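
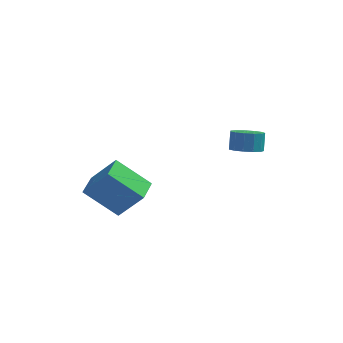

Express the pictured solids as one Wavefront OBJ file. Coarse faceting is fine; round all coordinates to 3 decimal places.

v 1.712 0.799 -1.53
v 2.104 0.171 -1.177
v 2.101 0.673 -0.278
v 1.708 1.301 -0.63
v 2.431 0.456 -1.336
v 2.428 0.959 -0.437
v 2.529 0.851 -1.556
v 2.526 1.353 -0.657
v 2.368 1.228 -1.767
v 2.365 1.731 -0.868
v 1.999 1.47 -1.904
v 1.995 1.972 -1.004
v 1.538 1.498 -1.921
v 1.535 2.001 -1.022
v 1.132 1.304 -1.814
v 1.129 1.807 -0.915
v 0.91 0.95 -1.617
v 0.907 1.453 -0.718
v 0.943 0.548 -1.392
v 0.94 1.05 -0.493
v 1.22 0.225 -1.211
v 1.217 0.728 -0.312
v 1.653 0.085 -1.131
v 1.65 0.587 -0.232
v -3.491 -3.96 -3.09
v -5.121 -3.797 -1.777
v -3.33 -2.701 -3.048
v -4.961 -2.538 -1.735
v -2.299 -4.162 -1.585
v -3.93 -3.999 -0.272
v -2.139 -2.903 -1.543
v -3.769 -2.74 -0.23
f 2 1 5
f 2 5 3
f 3 5 6
f 3 6 4
f 5 1 7
f 5 7 6
f 6 7 8
f 6 8 4
f 7 1 9
f 7 9 8
f 8 9 10
f 8 10 4
f 9 1 11
f 9 11 10
f 10 11 12
f 10 12 4
f 11 1 13
f 11 13 12
f 12 13 14
f 12 14 4
f 13 1 15
f 13 15 14
f 14 15 16
f 14 16 4
f 15 1 17
f 15 17 16
f 16 17 18
f 16 18 4
f 17 1 19
f 17 19 18
f 18 19 20
f 18 20 4
f 19 1 21
f 19 21 20
f 20 21 22
f 20 22 4
f 21 1 23
f 21 23 22
f 22 23 24
f 22 24 4
f 23 1 2
f 23 2 24
f 24 2 3
f 24 3 4
f 26 28 25
f 29 26 25
f 25 28 27
f 27 29 25
f 26 32 28
f 30 26 29
f 30 32 26
f 28 32 27
f 31 29 27
f 27 32 31
f 31 30 29
f 32 30 31



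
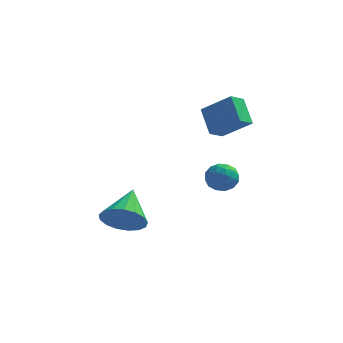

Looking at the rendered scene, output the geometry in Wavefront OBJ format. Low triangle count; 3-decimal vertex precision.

v 2.296 -2.655 2.389
v 2.965 -2.698 2.207
v 2.275 -3.762 2.573
v 2.944 -3.805 2.391
v 2.764 -3.487 2.981
v 2.777 -2.802 2.867
v 2.463 -3.658 1.913
v 2.476 -2.973 1.799
v 3.068 -3.318 1.913
v 3.254 -3.212 2.573
v 1.986 -3.248 2.207
v 2.172 -3.142 2.867
v 2.632 -2.579 2.282
v 2.608 -3.881 2.498
v 2.502 -3.694 2.844
v 2.895 -3.719 2.738
v 2.522 -2.64 2.67
v 2.915 -2.666 2.563
v 2.797 -3.129 3.018
v 2.325 -3.794 2.217
v 2.718 -3.82 2.11
v 2.345 -2.741 2.042
v 2.738 -2.766 1.936
v 2.443 -3.331 1.762
v 3.086 -2.969 2.002
v 3.073 -3.62 2.11
v 2.791 -3.533 1.829
v 2.798 -3.131 1.762
v 3.195 -2.906 2.39
v 3.183 -3.557 2.498
v 3.077 -3.37 2.845
v 3.085 -2.968 2.778
v 3.256 -3.271 2.217
v 2.057 -2.903 2.282
v 2.045 -3.554 2.39
v 2.155 -3.492 2.002
v 2.163 -3.09 1.935
v 2.167 -2.84 2.67
v 2.154 -3.491 2.778
v 2.442 -3.329 3.018
v 2.449 -2.927 2.951
v 1.984 -3.189 2.563
v 1.618 -0.212 3.238
v 2.845 -0.449 4.156
v 1.112 0.67 4.142
v 2.339 0.432 5.06
v 2.021 0.408 2.86
v 3.248 0.17 3.778
v 1.515 1.289 3.764
v 2.742 1.052 4.682
v -1.299 -2.664 -0.578
v -0.72 -3.07 0.086
v -1.241 -1.116 0.318
v -0.425 -2.899 -0.229
v -0.33 -2.674 -0.624
v -0.457 -2.446 -1.008
v -0.777 -2.269 -1.294
v -1.216 -2.182 -1.416
v -1.675 -2.205 -1.346
v -2.047 -2.334 -1.1
v -2.248 -2.538 -0.735
v -2.231 -2.771 -0.334
v -2.001 -2.98 0.011
v -1.61 -3.116 0.221
v -1.148 -3.149 0.248
f 1 38 17
f 38 12 41
f 17 41 6
f 38 41 17
f 1 17 13
f 17 6 18
f 13 18 2
f 17 18 13
f 1 13 22
f 13 2 23
f 22 23 8
f 13 23 22
f 1 22 34
f 22 8 37
f 34 37 11
f 22 37 34
f 1 34 38
f 34 11 42
f 38 42 12
f 34 42 38
f 2 18 29
f 18 6 32
f 29 32 10
f 18 32 29
f 6 41 19
f 41 12 40
f 19 40 5
f 41 40 19
f 12 42 39
f 42 11 35
f 39 35 3
f 42 35 39
f 11 37 36
f 37 8 24
f 36 24 7
f 37 24 36
f 8 23 28
f 23 2 25
f 28 25 9
f 23 25 28
f 4 30 16
f 30 10 31
f 16 31 5
f 30 31 16
f 4 16 14
f 16 5 15
f 14 15 3
f 16 15 14
f 4 14 21
f 14 3 20
f 21 20 7
f 14 20 21
f 4 21 26
f 21 7 27
f 26 27 9
f 21 27 26
f 4 26 30
f 26 9 33
f 30 33 10
f 26 33 30
f 5 31 19
f 31 10 32
f 19 32 6
f 31 32 19
f 3 15 39
f 15 5 40
f 39 40 12
f 15 40 39
f 7 20 36
f 20 3 35
f 36 35 11
f 20 35 36
f 9 27 28
f 27 7 24
f 28 24 8
f 27 24 28
f 10 33 29
f 33 9 25
f 29 25 2
f 33 25 29
f 44 46 43
f 47 44 43
f 43 46 45
f 45 47 43
f 44 50 46
f 48 44 47
f 48 50 44
f 46 50 45
f 49 47 45
f 45 50 49
f 49 48 47
f 50 48 49
f 52 51 54
f 52 54 53
f 54 51 55
f 54 55 53
f 55 51 56
f 55 56 53
f 56 51 57
f 56 57 53
f 57 51 58
f 57 58 53
f 58 51 59
f 58 59 53
f 59 51 60
f 59 60 53
f 60 51 61
f 60 61 53
f 61 51 62
f 61 62 53
f 62 51 63
f 62 63 53
f 63 51 64
f 63 64 53
f 64 51 65
f 64 65 53
f 65 51 52
f 65 52 53



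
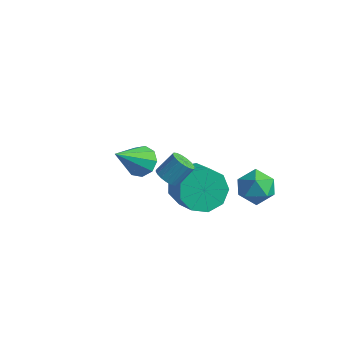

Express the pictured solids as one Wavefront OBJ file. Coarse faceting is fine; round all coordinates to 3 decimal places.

v -2.281 0.769 -0.519
v -1.547 0.589 -0.602
v -2.459 -0.649 0.979
v -1.598 0.968 -0.249
v -1.969 1.253 -0.023
v -2.485 1.313 -0.028
v -2.906 1.118 -0.263
v -3.034 0.76 -0.617
v -2.81 0.406 -0.926
v -2.338 0.223 -1.043
v -1.839 0.295 -0.916
v 1.622 -2.481 3.426
v 1.907 -2.87 3.646
v 2.222 -2.228 4.374
v 1.938 -1.839 4.154
v 2.068 -2.763 3.482
v 2.383 -2.121 4.209
v 2.126 -2.591 3.305
v 2.442 -1.949 4.032
v 2.07 -2.394 3.156
v 2.385 -1.752 3.883
v 1.91 -2.217 3.068
v 2.225 -1.575 3.796
v 1.685 -2.1 3.063
v 2 -1.458 3.79
v 1.445 -2.071 3.141
v 1.761 -1.429 3.868
v 1.246 -2.135 3.284
v 1.562 -1.494 4.012
v 1.133 -2.279 3.46
v 1.449 -1.637 4.188
v 1.133 -2.469 3.628
v 1.448 -1.827 4.356
v 1.244 -2.662 3.75
v 1.559 -2.02 4.477
v 1.442 -2.813 3.798
v 1.757 -2.171 4.525
v 1.681 -2.888 3.76
v 1.996 -2.246 4.488
v 2.428 2.173 0.77
v 2.721 2.584 0.046
v 2.819 0.916 0.214
v 3.112 1.327 -0.51
v 3.536 1.429 0.258
v 3.294 2.206 0.602
v 2.246 1.294 -0.342
v 2.004 2.071 0.002
v 2.609 2.041 -0.641
v 3.406 2.125 -0.27
v 2.134 1.375 0.53
v 2.931 1.459 0.901
v 0.107 1.061 -0.854
v 0.579 0.721 -1.728
v 1.664 0.099 -0.901
v 1.193 0.439 -0.026
v 0.822 1.374 -1.556
v 1.908 0.752 -0.729
v 0.731 1.881 -1.055
v 1.817 1.259 -0.228
v 0.348 2.004 -0.46
v 1.434 1.382 0.367
v -0.147 1.686 -0.049
v 0.938 1.064 0.778
v -0.524 1.075 -0.015
v 0.561 0.453 0.813
v -0.605 0.458 -0.373
v 0.48 -0.164 0.455
v -0.353 0.123 -0.956
v 0.733 -0.499 -0.128
v 0.115 0.227 -1.491
v 1.2 -0.396 -0.664
f 2 1 4
f 2 4 3
f 4 1 5
f 4 5 3
f 5 1 6
f 5 6 3
f 6 1 7
f 6 7 3
f 7 1 8
f 7 8 3
f 8 1 9
f 8 9 3
f 9 1 10
f 9 10 3
f 10 1 11
f 10 11 3
f 11 1 2
f 11 2 3
f 13 12 16
f 13 16 14
f 14 16 17
f 14 17 15
f 16 12 18
f 16 18 17
f 17 18 19
f 17 19 15
f 18 12 20
f 18 20 19
f 19 20 21
f 19 21 15
f 20 12 22
f 20 22 21
f 21 22 23
f 21 23 15
f 22 12 24
f 22 24 23
f 23 24 25
f 23 25 15
f 24 12 26
f 24 26 25
f 25 26 27
f 25 27 15
f 26 12 28
f 26 28 27
f 27 28 29
f 27 29 15
f 28 12 30
f 28 30 29
f 29 30 31
f 29 31 15
f 30 12 32
f 30 32 31
f 31 32 33
f 31 33 15
f 32 12 34
f 32 34 33
f 33 34 35
f 33 35 15
f 34 12 36
f 34 36 35
f 35 36 37
f 35 37 15
f 36 12 38
f 36 38 37
f 37 38 39
f 37 39 15
f 38 12 13
f 38 13 39
f 39 13 14
f 39 14 15
f 40 51 45
f 40 45 41
f 40 41 47
f 40 47 50
f 40 50 51
f 41 45 49
f 45 51 44
f 51 50 42
f 50 47 46
f 47 41 48
f 43 49 44
f 43 44 42
f 43 42 46
f 43 46 48
f 43 48 49
f 44 49 45
f 42 44 51
f 46 42 50
f 48 46 47
f 49 48 41
f 53 52 56
f 53 56 54
f 54 56 57
f 54 57 55
f 56 52 58
f 56 58 57
f 57 58 59
f 57 59 55
f 58 52 60
f 58 60 59
f 59 60 61
f 59 61 55
f 60 52 62
f 60 62 61
f 61 62 63
f 61 63 55
f 62 52 64
f 62 64 63
f 63 64 65
f 63 65 55
f 64 52 66
f 64 66 65
f 65 66 67
f 65 67 55
f 66 52 68
f 66 68 67
f 67 68 69
f 67 69 55
f 68 52 70
f 68 70 69
f 69 70 71
f 69 71 55
f 70 52 53
f 70 53 71
f 71 53 54
f 71 54 55



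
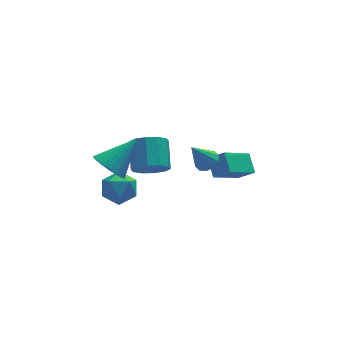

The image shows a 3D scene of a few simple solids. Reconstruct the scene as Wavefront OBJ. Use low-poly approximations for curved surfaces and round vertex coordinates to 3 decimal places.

v -2.751 2.11 -2.727
v -1.935 2.003 -2.18
v -2.285 0.897 -3.66
v -1.469 0.79 -3.113
v -2.353 0.561 -2.733
v -2.641 1.311 -2.157
v -1.579 1.589 -3.683
v -1.867 2.339 -3.107
v -1.211 1.681 -2.771
v -1.689 1.045 -2.183
v -2.531 1.855 -3.657
v -3.009 1.219 -3.069
v -3.055 -0.392 0.552
v -2.511 -1.038 0.164
v -1.525 0.132 1.828
v -2.433 -0.703 -0.066
v -2.479 -0.306 -0.173
v -2.639 0.074 -0.137
v -2.882 0.362 0.035
v -3.158 0.5 0.31
v -3.415 0.462 0.633
v -3.6 0.255 0.94
v -3.677 -0.08 1.17
v -3.631 -0.477 1.277
v -3.471 -0.857 1.241
v -3.228 -1.145 1.069
v -2.952 -1.284 0.794
v -2.696 -1.246 0.471
v 1.019 -2.162 1.496
v 1.549 -2.231 1.81
v 0.241 -2.278 2.784
v 1.468 -1.857 1.794
v 1.216 -1.599 1.665
v 0.888 -1.556 1.471
v 0.611 -1.745 1.286
v 0.489 -2.093 1.182
v 0.57 -2.467 1.197
v 0.822 -2.725 1.326
v 1.15 -2.767 1.52
v 1.428 -2.579 1.705
v -0.838 0.477 -0.968
v 0.076 0.336 -1.067
v 0.372 1.642 -0.19
v -0.542 1.783 -0.092
v -0.1 0.669 -1.502
v 0.195 1.974 -0.625
v -0.558 0.928 -1.733
v -0.263 2.233 -0.856
v -1.123 1.015 -1.672
v -0.827 2.32 -0.795
v -1.579 0.897 -1.342
v -1.283 2.202 -0.465
v -1.752 0.618 -0.87
v -1.456 1.924 0.007
v -1.575 0.286 -0.435
v -1.28 1.591 0.442
v -1.117 0.027 -0.204
v -0.822 1.332 0.673
v -0.553 -0.06 -0.265
v -0.257 1.245 0.612
v -0.097 0.058 -0.595
v 0.199 1.363 0.282
v 1.826 -0.66 -1.278
v 1.836 0.253 -0.647
v 3.331 0.136 -2.455
v 3.341 1.05 -1.825
v 2.499 -1.07 -0.695
v 2.509 -0.156 -0.065
v 4.004 -0.273 -1.873
v 4.014 0.64 -1.242
f 1 12 6
f 1 6 2
f 1 2 8
f 1 8 11
f 1 11 12
f 2 6 10
f 6 12 5
f 12 11 3
f 11 8 7
f 8 2 9
f 4 10 5
f 4 5 3
f 4 3 7
f 4 7 9
f 4 9 10
f 5 10 6
f 3 5 12
f 7 3 11
f 9 7 8
f 10 9 2
f 14 13 16
f 14 16 15
f 16 13 17
f 16 17 15
f 17 13 18
f 17 18 15
f 18 13 19
f 18 19 15
f 19 13 20
f 19 20 15
f 20 13 21
f 20 21 15
f 21 13 22
f 21 22 15
f 22 13 23
f 22 23 15
f 23 13 24
f 23 24 15
f 24 13 25
f 24 25 15
f 25 13 26
f 25 26 15
f 26 13 27
f 26 27 15
f 27 13 28
f 27 28 15
f 28 13 14
f 28 14 15
f 30 29 32
f 30 32 31
f 32 29 33
f 32 33 31
f 33 29 34
f 33 34 31
f 34 29 35
f 34 35 31
f 35 29 36
f 35 36 31
f 36 29 37
f 36 37 31
f 37 29 38
f 37 38 31
f 38 29 39
f 38 39 31
f 39 29 40
f 39 40 31
f 40 29 30
f 40 30 31
f 42 41 45
f 42 45 43
f 43 45 46
f 43 46 44
f 45 41 47
f 45 47 46
f 46 47 48
f 46 48 44
f 47 41 49
f 47 49 48
f 48 49 50
f 48 50 44
f 49 41 51
f 49 51 50
f 50 51 52
f 50 52 44
f 51 41 53
f 51 53 52
f 52 53 54
f 52 54 44
f 53 41 55
f 53 55 54
f 54 55 56
f 54 56 44
f 55 41 57
f 55 57 56
f 56 57 58
f 56 58 44
f 57 41 59
f 57 59 58
f 58 59 60
f 58 60 44
f 59 41 61
f 59 61 60
f 60 61 62
f 60 62 44
f 61 41 42
f 61 42 62
f 62 42 43
f 62 43 44
f 64 66 63
f 67 64 63
f 63 66 65
f 65 67 63
f 64 70 66
f 68 64 67
f 68 70 64
f 66 70 65
f 69 67 65
f 65 70 69
f 69 68 67
f 70 68 69



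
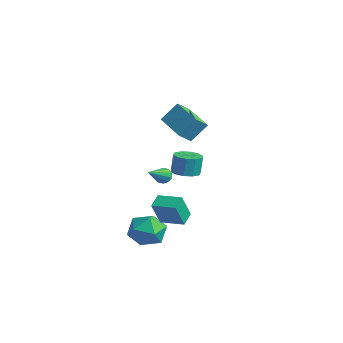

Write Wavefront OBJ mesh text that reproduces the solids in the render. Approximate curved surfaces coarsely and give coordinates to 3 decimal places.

v 2.501 -2.925 -2.319
v 2.718 -3.616 -0.792
v 3.712 -2.2 -2.163
v 3.929 -2.891 -0.636
v 2.971 -3.629 -2.704
v 3.188 -4.32 -1.177
v 4.182 -2.904 -2.548
v 4.399 -3.595 -1.021
v -1.593 0.109 1.892
v -1.519 -0.719 2.551
v -1.303 1.009 2.991
v -1.229 0.182 3.649
v 0.469 -0.042 1.471
v 0.543 -0.869 2.129
v 0.759 0.859 2.569
v 0.833 0.031 3.228
v -3.885 2.476 -3.401
v -3.122 2.913 -3.442
v -3.172 3.121 -2.139
v -3.935 2.684 -2.099
v -3.525 3.271 -3.514
v -3.575 3.479 -2.212
v -4.065 3.326 -3.544
v -4.115 3.533 -2.241
v -4.537 3.056 -3.519
v -4.587 3.263 -2.216
v -4.759 2.564 -3.449
v -4.809 2.772 -2.146
v -4.648 2.039 -3.361
v -4.698 2.247 -2.058
v -4.245 1.681 -3.288
v -4.295 1.889 -1.986
v -3.705 1.627 -3.259
v -3.755 1.834 -1.956
v -3.233 1.897 -3.284
v -3.283 2.104 -1.981
v -3.011 2.388 -3.354
v -3.061 2.596 -2.051
v -0.796 -1.034 -1.472
v -0.309 -0.779 -1.496
v 0.056 -2.566 -0.448
v -0.467 -0.678 -1.213
v -0.75 -0.712 -1.029
v -1.051 -0.87 -1.014
v -1.255 -1.09 -1.175
v -1.282 -1.289 -1.449
v -1.124 -1.391 -1.732
v -0.841 -1.356 -1.916
v -0.54 -1.199 -1.931
v -0.337 -0.978 -1.77
v 1.482 -2.68 -4.35
v 2.482 -3.269 -4.606
v 0.958 -4.091 -3.154
v 1.958 -4.68 -3.41
v 2.006 -3.669 -2.787
v 2.33 -2.797 -3.526
v 1.11 -4.563 -4.234
v 1.434 -3.691 -4.973
v 2.252 -4.432 -4.534
v 2.806 -3.88 -3.64
v 0.634 -3.48 -4.12
v 1.188 -2.928 -3.226
f 2 4 1
f 5 2 1
f 1 4 3
f 3 5 1
f 2 8 4
f 6 2 5
f 6 8 2
f 4 8 3
f 7 5 3
f 3 8 7
f 7 6 5
f 8 6 7
f 10 12 9
f 13 10 9
f 9 12 11
f 11 13 9
f 10 16 12
f 14 10 13
f 14 16 10
f 12 16 11
f 15 13 11
f 11 16 15
f 15 14 13
f 16 14 15
f 18 17 21
f 18 21 19
f 19 21 22
f 19 22 20
f 21 17 23
f 21 23 22
f 22 23 24
f 22 24 20
f 23 17 25
f 23 25 24
f 24 25 26
f 24 26 20
f 25 17 27
f 25 27 26
f 26 27 28
f 26 28 20
f 27 17 29
f 27 29 28
f 28 29 30
f 28 30 20
f 29 17 31
f 29 31 30
f 30 31 32
f 30 32 20
f 31 17 33
f 31 33 32
f 32 33 34
f 32 34 20
f 33 17 35
f 33 35 34
f 34 35 36
f 34 36 20
f 35 17 37
f 35 37 36
f 36 37 38
f 36 38 20
f 37 17 18
f 37 18 38
f 38 18 19
f 38 19 20
f 40 39 42
f 40 42 41
f 42 39 43
f 42 43 41
f 43 39 44
f 43 44 41
f 44 39 45
f 44 45 41
f 45 39 46
f 45 46 41
f 46 39 47
f 46 47 41
f 47 39 48
f 47 48 41
f 48 39 49
f 48 49 41
f 49 39 50
f 49 50 41
f 50 39 40
f 50 40 41
f 51 62 56
f 51 56 52
f 51 52 58
f 51 58 61
f 51 61 62
f 52 56 60
f 56 62 55
f 62 61 53
f 61 58 57
f 58 52 59
f 54 60 55
f 54 55 53
f 54 53 57
f 54 57 59
f 54 59 60
f 55 60 56
f 53 55 62
f 57 53 61
f 59 57 58
f 60 59 52



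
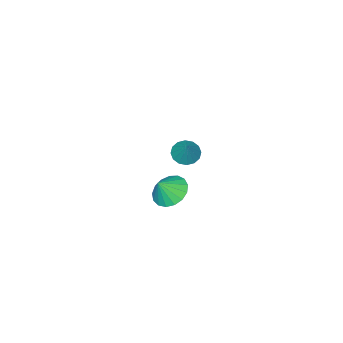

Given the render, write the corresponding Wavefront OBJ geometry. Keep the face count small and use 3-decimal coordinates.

v -0.576 -2.309 -4.076
v 0.133 -2.313 -4.58
v 0.016 -2.451 -3.244
v 0.086 -1.912 -4.478
v -0.113 -1.602 -4.284
v -0.418 -1.454 -4.042
v -0.759 -1.502 -3.807
v -1.058 -1.734 -3.635
v -1.246 -2.099 -3.563
v -1.281 -2.511 -3.608
v -1.155 -2.877 -3.761
v -0.895 -3.113 -3.986
v -0.563 -3.165 -4.231
v -0.233 -3.02 -4.441
v 0.018 -2.713 -4.567
v 1.527 0.53 1.291
v 1.966 0.121 1.299
v 1.993 1.05 2.229
v 2.073 0.35 1.119
v 2.034 0.628 0.985
v 1.858 0.879 0.933
v 1.594 1.036 0.976
v 1.312 1.058 1.104
v 1.088 0.938 1.282
v 0.981 0.709 1.463
v 1.02 0.432 1.597
v 1.196 0.181 1.649
v 1.46 0.023 1.605
v 1.742 0.001 1.477
f 2 1 4
f 2 4 3
f 4 1 5
f 4 5 3
f 5 1 6
f 5 6 3
f 6 1 7
f 6 7 3
f 7 1 8
f 7 8 3
f 8 1 9
f 8 9 3
f 9 1 10
f 9 10 3
f 10 1 11
f 10 11 3
f 11 1 12
f 11 12 3
f 12 1 13
f 12 13 3
f 13 1 14
f 13 14 3
f 14 1 15
f 14 15 3
f 15 1 2
f 15 2 3
f 17 16 19
f 17 19 18
f 19 16 20
f 19 20 18
f 20 16 21
f 20 21 18
f 21 16 22
f 21 22 18
f 22 16 23
f 22 23 18
f 23 16 24
f 23 24 18
f 24 16 25
f 24 25 18
f 25 16 26
f 25 26 18
f 26 16 27
f 26 27 18
f 27 16 28
f 27 28 18
f 28 16 29
f 28 29 18
f 29 16 17
f 29 17 18



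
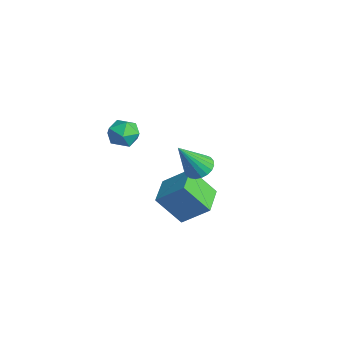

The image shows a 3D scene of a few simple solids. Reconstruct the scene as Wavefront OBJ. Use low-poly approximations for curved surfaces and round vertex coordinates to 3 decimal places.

v -1.363 2.403 -2.099
v -0.55 3.527 -0.967
v -0.799 3.51 -3.602
v 0.014 4.633 -2.471
v 0.086 1.487 -2.229
v 0.899 2.61 -1.098
v 0.65 2.593 -3.733
v 1.463 3.717 -2.601
v 3.578 2.299 2.233
v 4.125 1.91 1.899
v 3.842 1.181 3.967
v 4.283 2.146 2.027
v 4.319 2.409 2.191
v 4.227 2.653 2.362
v 4.023 2.835 2.511
v 3.742 2.925 2.612
v 3.432 2.907 2.647
v 3.148 2.784 2.611
v 2.939 2.577 2.509
v 2.839 2.321 2.36
v 2.868 2.063 2.188
v 3.019 1.844 2.025
v 3.267 1.705 1.897
v 3.569 1.668 1.828
v 3.873 1.741 1.828
v -2.706 1.635 0.322
v -2.145 1.53 1.036
v -3.335 0.33 0.624
v -2.774 0.225 1.338
v -3.427 0.865 1.36
v -3.038 1.672 1.173
v -2.442 0.188 0.487
v -2.053 0.995 0.3
v -1.982 0.636 1.139
v -2.591 1.054 1.678
v -2.889 0.806 -0.018
v -3.498 1.224 0.521
f 2 4 1
f 5 2 1
f 1 4 3
f 3 5 1
f 2 8 4
f 6 2 5
f 6 8 2
f 4 8 3
f 7 5 3
f 3 8 7
f 7 6 5
f 8 6 7
f 10 9 12
f 10 12 11
f 12 9 13
f 12 13 11
f 13 9 14
f 13 14 11
f 14 9 15
f 14 15 11
f 15 9 16
f 15 16 11
f 16 9 17
f 16 17 11
f 17 9 18
f 17 18 11
f 18 9 19
f 18 19 11
f 19 9 20
f 19 20 11
f 20 9 21
f 20 21 11
f 21 9 22
f 21 22 11
f 22 9 23
f 22 23 11
f 23 9 24
f 23 24 11
f 24 9 25
f 24 25 11
f 25 9 10
f 25 10 11
f 26 37 31
f 26 31 27
f 26 27 33
f 26 33 36
f 26 36 37
f 27 31 35
f 31 37 30
f 37 36 28
f 36 33 32
f 33 27 34
f 29 35 30
f 29 30 28
f 29 28 32
f 29 32 34
f 29 34 35
f 30 35 31
f 28 30 37
f 32 28 36
f 34 32 33
f 35 34 27



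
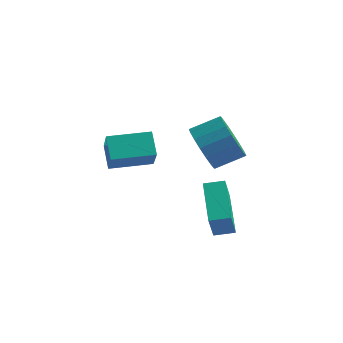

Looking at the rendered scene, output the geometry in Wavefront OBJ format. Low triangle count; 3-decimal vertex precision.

v -0.545 -1.145 0.266
v 0.039 -1.239 -0.614
v 1.009 -0.529 -0.046
v 0.425 -0.435 0.834
v -0.206 -0.843 -0.692
v 0.765 -0.133 -0.124
v -0.517 -0.507 -0.58
v 0.453 0.203 -0.012
v -0.834 -0.297 -0.301
v 0.136 0.413 0.267
v -1.094 -0.255 0.091
v -0.123 0.455 0.659
v -1.245 -0.39 0.517
v -0.275 0.321 1.085
v -1.258 -0.674 0.894
v -0.287 0.037 1.462
v -1.129 -1.051 1.146
v -0.159 -0.341 1.714
v -0.885 -1.447 1.224
v 0.086 -0.737 1.792
v -0.573 -1.783 1.112
v 0.397 -1.073 1.68
v -0.256 -1.993 0.833
v 0.714 -1.283 1.401
v 0.003 -2.035 0.441
v 0.974 -1.325 1.009
v 0.155 -1.901 0.015
v 1.125 -1.19 0.583
v 0.167 -1.617 -0.362
v 1.138 -0.906 0.206
v -1.144 0.796 -3.802
v -1.091 0.194 -2.584
v -0.374 1.172 -3.65
v -0.321 0.57 -2.432
v -0.159 -0.87 -4.668
v -0.106 -1.472 -3.45
v 0.611 -0.494 -4.516
v 0.664 -1.096 -3.298
v -4.952 -0.667 -0.951
v -4.387 -1.543 0.197
v -3.506 0.368 -0.873
v -2.941 -0.508 0.275
v -4.419 -1.352 -1.735
v -3.854 -2.228 -0.587
v -2.973 -0.317 -1.657
v -2.408 -1.193 -0.509
f 2 1 5
f 2 5 3
f 3 5 6
f 3 6 4
f 5 1 7
f 5 7 6
f 6 7 8
f 6 8 4
f 7 1 9
f 7 9 8
f 8 9 10
f 8 10 4
f 9 1 11
f 9 11 10
f 10 11 12
f 10 12 4
f 11 1 13
f 11 13 12
f 12 13 14
f 12 14 4
f 13 1 15
f 13 15 14
f 14 15 16
f 14 16 4
f 15 1 17
f 15 17 16
f 16 17 18
f 16 18 4
f 17 1 19
f 17 19 18
f 18 19 20
f 18 20 4
f 19 1 21
f 19 21 20
f 20 21 22
f 20 22 4
f 21 1 23
f 21 23 22
f 22 23 24
f 22 24 4
f 23 1 25
f 23 25 24
f 24 25 26
f 24 26 4
f 25 1 27
f 25 27 26
f 26 27 28
f 26 28 4
f 27 1 29
f 27 29 28
f 28 29 30
f 28 30 4
f 29 1 2
f 29 2 30
f 30 2 3
f 30 3 4
f 32 34 31
f 35 32 31
f 31 34 33
f 33 35 31
f 32 38 34
f 36 32 35
f 36 38 32
f 34 38 33
f 37 35 33
f 33 38 37
f 37 36 35
f 38 36 37
f 40 42 39
f 43 40 39
f 39 42 41
f 41 43 39
f 40 46 42
f 44 40 43
f 44 46 40
f 42 46 41
f 45 43 41
f 41 46 45
f 45 44 43
f 46 44 45



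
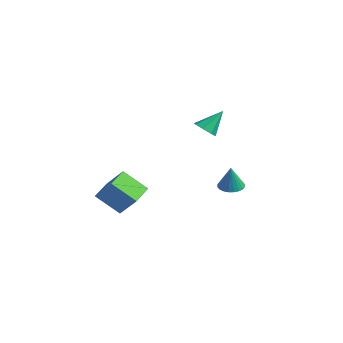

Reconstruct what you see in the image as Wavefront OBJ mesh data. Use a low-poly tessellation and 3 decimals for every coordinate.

v -3.454 3.327 -1.206
v -2.672 3.22 -1.223
v -3.266 4.493 0.086
v -2.852 3.661 -1.594
v -3.385 3.907 -1.739
v -3.959 3.813 -1.571
v -4.236 3.435 -1.189
v -4.056 2.994 -0.818
v -3.523 2.748 -0.673
v -2.949 2.841 -0.841
v 0.829 2.052 -3.808
v 1.513 1.745 -3.982
v 1.111 1.808 -2.272
v 1.585 2.034 -3.95
v 1.543 2.327 -3.895
v 1.392 2.577 -3.827
v 1.155 2.748 -3.757
v 0.869 2.813 -3.694
v 0.576 2.762 -3.648
v 0.322 2.603 -3.627
v 0.145 2.36 -3.633
v 0.072 2.071 -3.666
v 0.115 1.778 -3.72
v 0.266 1.528 -3.788
v 0.503 1.357 -3.859
v 0.789 1.292 -3.922
v 1.082 1.343 -3.967
v 1.336 1.502 -3.989
v -2.201 -2.557 -4.907
v -3.245 -3.499 -3.721
v -1.123 -2.182 -3.66
v -2.168 -3.124 -2.474
v -1.372 -3.876 -5.226
v -2.417 -4.818 -4.04
v -0.295 -3.501 -3.979
v -1.339 -4.443 -2.793
f 2 1 4
f 2 4 3
f 4 1 5
f 4 5 3
f 5 1 6
f 5 6 3
f 6 1 7
f 6 7 3
f 7 1 8
f 7 8 3
f 8 1 9
f 8 9 3
f 9 1 10
f 9 10 3
f 10 1 2
f 10 2 3
f 12 11 14
f 12 14 13
f 14 11 15
f 14 15 13
f 15 11 16
f 15 16 13
f 16 11 17
f 16 17 13
f 17 11 18
f 17 18 13
f 18 11 19
f 18 19 13
f 19 11 20
f 19 20 13
f 20 11 21
f 20 21 13
f 21 11 22
f 21 22 13
f 22 11 23
f 22 23 13
f 23 11 24
f 23 24 13
f 24 11 25
f 24 25 13
f 25 11 26
f 25 26 13
f 26 11 27
f 26 27 13
f 27 11 28
f 27 28 13
f 28 11 12
f 28 12 13
f 30 32 29
f 33 30 29
f 29 32 31
f 31 33 29
f 30 36 32
f 34 30 33
f 34 36 30
f 32 36 31
f 35 33 31
f 31 36 35
f 35 34 33
f 36 34 35



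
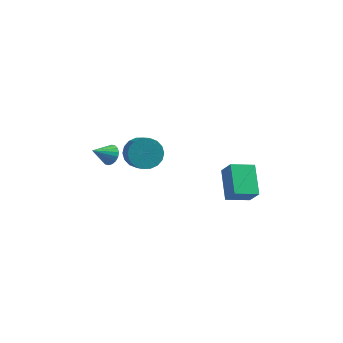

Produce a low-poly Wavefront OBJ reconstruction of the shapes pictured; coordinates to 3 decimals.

v -2.476 3.87 0.751
v -2.106 3.981 1.197
v -3.304 3.43 1.549
v -2.243 4.204 1.178
v -2.426 4.361 1.074
v -2.619 4.421 0.907
v -2.784 4.371 0.709
v -2.888 4.223 0.519
v -2.911 4.004 0.375
v -2.847 3.759 0.306
v -2.71 3.536 0.325
v -2.527 3.379 0.428
v -2.333 3.319 0.596
v -2.169 3.368 0.794
v -2.065 3.517 0.984
v -2.042 3.736 1.128
v 3.168 2.968 -1.813
v 3.609 2.565 -0.842
v 2.945 4.533 -1.062
v 3.386 4.129 -0.091
v 4.374 3.331 -2.209
v 4.815 2.927 -1.238
v 4.151 4.895 -1.458
v 4.592 4.492 -0.487
v -0.986 3.584 1.293
v -0.485 4.15 1.725
v -0.134 2.702 3.218
v -0.634 2.136 2.787
v -0.837 4.217 1.872
v -0.486 2.768 3.365
v -1.219 4.158 1.905
v -0.867 2.709 3.398
v -1.554 3.985 1.816
v -1.203 2.537 3.309
v -1.776 3.734 1.624
v -1.425 2.285 3.117
v -1.842 3.452 1.367
v -1.491 2.003 2.86
v -1.739 3.197 1.094
v -1.388 1.748 2.588
v -1.486 3.018 0.862
v -1.135 1.57 2.355
v -1.134 2.952 0.715
v -0.783 1.503 2.208
v -0.753 3.011 0.682
v -0.401 1.562 2.175
v -0.417 3.183 0.771
v -0.066 1.735 2.264
v -0.195 3.435 0.963
v 0.156 1.986 2.456
v -0.129 3.717 1.22
v 0.222 2.268 2.713
v -0.232 3.972 1.492
v 0.119 2.523 2.986
f 2 1 4
f 2 4 3
f 4 1 5
f 4 5 3
f 5 1 6
f 5 6 3
f 6 1 7
f 6 7 3
f 7 1 8
f 7 8 3
f 8 1 9
f 8 9 3
f 9 1 10
f 9 10 3
f 10 1 11
f 10 11 3
f 11 1 12
f 11 12 3
f 12 1 13
f 12 13 3
f 13 1 14
f 13 14 3
f 14 1 15
f 14 15 3
f 15 1 16
f 15 16 3
f 16 1 2
f 16 2 3
f 18 20 17
f 21 18 17
f 17 20 19
f 19 21 17
f 18 24 20
f 22 18 21
f 22 24 18
f 20 24 19
f 23 21 19
f 19 24 23
f 23 22 21
f 24 22 23
f 26 25 29
f 26 29 27
f 27 29 30
f 27 30 28
f 29 25 31
f 29 31 30
f 30 31 32
f 30 32 28
f 31 25 33
f 31 33 32
f 32 33 34
f 32 34 28
f 33 25 35
f 33 35 34
f 34 35 36
f 34 36 28
f 35 25 37
f 35 37 36
f 36 37 38
f 36 38 28
f 37 25 39
f 37 39 38
f 38 39 40
f 38 40 28
f 39 25 41
f 39 41 40
f 40 41 42
f 40 42 28
f 41 25 43
f 41 43 42
f 42 43 44
f 42 44 28
f 43 25 45
f 43 45 44
f 44 45 46
f 44 46 28
f 45 25 47
f 45 47 46
f 46 47 48
f 46 48 28
f 47 25 49
f 47 49 48
f 48 49 50
f 48 50 28
f 49 25 51
f 49 51 50
f 50 51 52
f 50 52 28
f 51 25 53
f 51 53 52
f 52 53 54
f 52 54 28
f 53 25 26
f 53 26 54
f 54 26 27
f 54 27 28



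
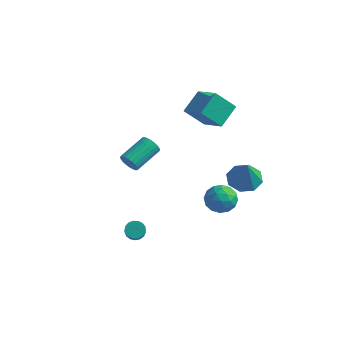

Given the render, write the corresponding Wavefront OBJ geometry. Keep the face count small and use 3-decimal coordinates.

v -1.882 1.873 3.46
v -0.337 1.14 4.333
v -1.718 3.269 4.342
v -0.173 2.536 5.215
v -0.887 2.524 2.245
v 0.658 1.791 3.118
v -0.723 3.92 3.127
v 0.822 3.187 4
v -4.165 -0.488 -0.476
v -3.813 -0.35 -1.054
v -3.364 1.406 -0.361
v -3.715 1.268 0.216
v -4.059 -0.261 -1.119
v -3.61 1.494 -0.427
v -4.321 -0.207 -1.087
v -3.871 1.549 -0.395
v -4.559 -0.196 -0.961
v -4.109 1.56 -0.269
v -4.737 -0.229 -0.762
v -4.287 1.527 -0.07
v -4.827 -0.301 -0.519
v -4.378 1.454 0.173
v -4.817 -0.402 -0.27
v -4.368 1.354 0.422
v -4.708 -0.516 -0.052
v -4.259 1.24 0.64
v -4.516 -0.626 0.101
v -4.067 1.13 0.794
v -4.27 -0.714 0.167
v -3.821 1.041 0.859
v -4.009 -0.769 0.135
v -3.559 0.987 0.827
v -3.771 -0.78 0.009
v -3.321 0.976 0.701
v -3.593 -0.747 -0.19
v -3.143 1.009 0.502
v -3.502 -0.674 -0.433
v -3.053 1.081 0.259
v -3.512 -0.574 -0.682
v -3.063 1.182 0.01
v -3.621 -0.46 -0.9
v -3.172 1.296 -0.208
v -0.129 2.179 -3.732
v 0.308 2.564 -2.856
v 1.072 0.976 -3.804
v 1.509 1.361 -2.928
v 0.573 0.883 -2.882
v -0.169 1.627 -2.838
v 1.549 1.913 -3.822
v 0.807 2.657 -3.778
v 1.345 2.399 -2.912
v 0.742 1.763 -2.331
v 0.638 1.777 -4.329
v 0.035 1.141 -3.748
v -0.016 2.477 -3.288
v 1.396 1.063 -3.372
v 0.846 0.782 -3.345
v 1.103 1.008 -2.831
v -0.296 1.927 -3.277
v -0.039 2.153 -2.763
v 0.116 1.165 -2.778
v 1.419 1.387 -3.897
v 1.676 1.613 -3.383
v 0.277 2.532 -3.829
v 0.534 2.758 -3.315
v 1.264 2.375 -3.882
v 0.851 2.606 -2.806
v 1.557 1.899 -2.848
v 1.58 2.224 -3.373
v 1.144 2.661 -3.347
v 0.496 2.232 -2.465
v 1.202 1.525 -2.507
v 0.652 1.245 -2.48
v 0.216 1.682 -2.454
v 1.106 2.136 -2.497
v 0.178 2.015 -4.153
v 0.884 1.308 -4.195
v 1.164 1.858 -4.206
v 0.728 2.295 -4.18
v -0.177 1.641 -3.812
v 0.529 0.934 -3.854
v 0.236 0.879 -3.313
v -0.2 1.316 -3.287
v 0.274 1.404 -4.163
v -1.99 -3.444 -3.575
v -1.449 -3.194 -3.645
v -0.85 -4.165 -2.495
v -1.39 -4.416 -2.425
v -1.574 -3.032 -3.443
v -0.975 -4.004 -2.294
v -1.794 -2.965 -3.271
v -1.195 -3.936 -2.122
v -2.059 -3.007 -3.169
v -1.46 -3.979 -2.02
v -2.308 -3.15 -3.16
v -1.709 -4.122 -2.011
v -2.484 -3.36 -3.246
v -1.885 -4.332 -2.096
v -2.547 -3.589 -3.407
v -1.948 -4.561 -2.257
v -2.482 -3.785 -3.607
v -1.883 -4.757 -2.457
v -2.304 -3.903 -3.799
v -1.705 -4.875 -2.649
v -2.054 -3.916 -3.94
v -1.455 -4.888 -2.79
v -1.79 -3.821 -3.997
v -1.19 -4.792 -2.848
v -1.571 -3.639 -3.958
v -0.972 -4.611 -2.808
v -1.448 -3.413 -3.831
v -0.849 -4.384 -2.681
v 1.751 2.645 -1.631
v 2.782 2.96 -1.792
v 2.249 1.955 0.211
v 2.316 3.558 -1.443
v 1.519 3.62 -1.204
v 0.858 3.111 -1.215
v 0.72 2.329 -1.471
v 1.186 1.732 -1.82
v 1.983 1.669 -2.059
v 2.644 2.178 -2.048
f 2 4 1
f 5 2 1
f 1 4 3
f 3 5 1
f 2 8 4
f 6 2 5
f 6 8 2
f 4 8 3
f 7 5 3
f 3 8 7
f 7 6 5
f 8 6 7
f 10 9 13
f 10 13 11
f 11 13 14
f 11 14 12
f 13 9 15
f 13 15 14
f 14 15 16
f 14 16 12
f 15 9 17
f 15 17 16
f 16 17 18
f 16 18 12
f 17 9 19
f 17 19 18
f 18 19 20
f 18 20 12
f 19 9 21
f 19 21 20
f 20 21 22
f 20 22 12
f 21 9 23
f 21 23 22
f 22 23 24
f 22 24 12
f 23 9 25
f 23 25 24
f 24 25 26
f 24 26 12
f 25 9 27
f 25 27 26
f 26 27 28
f 26 28 12
f 27 9 29
f 27 29 28
f 28 29 30
f 28 30 12
f 29 9 31
f 29 31 30
f 30 31 32
f 30 32 12
f 31 9 33
f 31 33 32
f 32 33 34
f 32 34 12
f 33 9 35
f 33 35 34
f 34 35 36
f 34 36 12
f 35 9 37
f 35 37 36
f 36 37 38
f 36 38 12
f 37 9 39
f 37 39 38
f 38 39 40
f 38 40 12
f 39 9 41
f 39 41 40
f 40 41 42
f 40 42 12
f 41 9 10
f 41 10 42
f 42 10 11
f 42 11 12
f 43 80 59
f 80 54 83
f 59 83 48
f 80 83 59
f 43 59 55
f 59 48 60
f 55 60 44
f 59 60 55
f 43 55 64
f 55 44 65
f 64 65 50
f 55 65 64
f 43 64 76
f 64 50 79
f 76 79 53
f 64 79 76
f 43 76 80
f 76 53 84
f 80 84 54
f 76 84 80
f 44 60 71
f 60 48 74
f 71 74 52
f 60 74 71
f 48 83 61
f 83 54 82
f 61 82 47
f 83 82 61
f 54 84 81
f 84 53 77
f 81 77 45
f 84 77 81
f 53 79 78
f 79 50 66
f 78 66 49
f 79 66 78
f 50 65 70
f 65 44 67
f 70 67 51
f 65 67 70
f 46 72 58
f 72 52 73
f 58 73 47
f 72 73 58
f 46 58 56
f 58 47 57
f 56 57 45
f 58 57 56
f 46 56 63
f 56 45 62
f 63 62 49
f 56 62 63
f 46 63 68
f 63 49 69
f 68 69 51
f 63 69 68
f 46 68 72
f 68 51 75
f 72 75 52
f 68 75 72
f 47 73 61
f 73 52 74
f 61 74 48
f 73 74 61
f 45 57 81
f 57 47 82
f 81 82 54
f 57 82 81
f 49 62 78
f 62 45 77
f 78 77 53
f 62 77 78
f 51 69 70
f 69 49 66
f 70 66 50
f 69 66 70
f 52 75 71
f 75 51 67
f 71 67 44
f 75 67 71
f 86 85 89
f 86 89 87
f 87 89 90
f 87 90 88
f 89 85 91
f 89 91 90
f 90 91 92
f 90 92 88
f 91 85 93
f 91 93 92
f 92 93 94
f 92 94 88
f 93 85 95
f 93 95 94
f 94 95 96
f 94 96 88
f 95 85 97
f 95 97 96
f 96 97 98
f 96 98 88
f 97 85 99
f 97 99 98
f 98 99 100
f 98 100 88
f 99 85 101
f 99 101 100
f 100 101 102
f 100 102 88
f 101 85 103
f 101 103 102
f 102 103 104
f 102 104 88
f 103 85 105
f 103 105 104
f 104 105 106
f 104 106 88
f 105 85 107
f 105 107 106
f 106 107 108
f 106 108 88
f 107 85 109
f 107 109 108
f 108 109 110
f 108 110 88
f 109 85 111
f 109 111 110
f 110 111 112
f 110 112 88
f 111 85 86
f 111 86 112
f 112 86 87
f 112 87 88
f 114 113 116
f 114 116 115
f 116 113 117
f 116 117 115
f 117 113 118
f 117 118 115
f 118 113 119
f 118 119 115
f 119 113 120
f 119 120 115
f 120 113 121
f 120 121 115
f 121 113 122
f 121 122 115
f 122 113 114
f 122 114 115



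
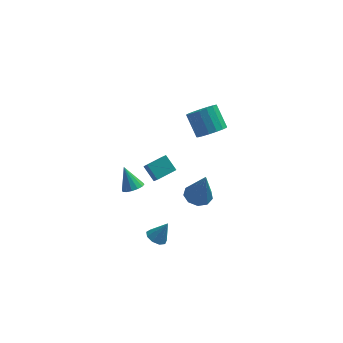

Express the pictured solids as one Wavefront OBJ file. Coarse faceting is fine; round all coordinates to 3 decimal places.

v 3.417 3.215 -0.469
v 4.021 2.848 0.15
v 3.466 3.857 1.289
v 2.863 4.225 0.669
v 4.251 3.186 -0.037
v 3.697 4.195 1.102
v 4.291 3.53 -0.323
v 3.736 4.54 0.816
v 4.13 3.803 -0.643
v 3.575 4.812 0.496
v 3.806 3.941 -0.923
v 3.251 4.95 0.216
v 3.393 3.913 -1.099
v 2.838 4.922 0.04
v 2.986 3.724 -1.131
v 2.431 4.734 0.008
v 2.677 3.42 -1.011
v 2.122 4.429 0.128
v 2.538 3.068 -0.767
v 1.983 4.078 0.372
v 2.601 2.75 -0.455
v 2.046 3.76 0.684
v 2.85 2.539 -0.146
v 2.295 3.548 0.993
v 3.23 2.482 0.089
v 2.675 3.492 1.228
v 3.652 2.594 0.196
v 3.097 3.603 1.335
v -0.519 1.149 -1.473
v -0.33 0.249 -0.391
v 0.538 1.71 -1.19
v 0.727 0.81 -0.109
v 0.033 0.45 -2.151
v 0.222 -0.45 -1.07
v 1.09 1.011 -1.869
v 1.279 0.111 -0.787
v -1.143 -3.114 1.074
v -0.657 -3.359 1.41
v -1.617 -2.446 2.246
v -0.543 -3.071 1.292
v -0.59 -2.795 1.116
v -0.785 -2.604 0.928
v -1.076 -2.549 0.779
v -1.385 -2.646 0.71
v -1.629 -2.869 0.738
v -1.743 -3.157 0.856
v -1.696 -3.433 1.032
v -1.501 -3.624 1.22
v -1.21 -3.678 1.368
v -0.901 -3.581 1.438
v 2.32 -3.579 0.757
v 2.784 -4.213 0.559
v 2.7 -3.921 2.743
v 3.091 -3.752 0.58
v 3.038 -3.21 0.684
v 2.648 -2.841 0.822
v 2.105 -2.817 0.93
v 1.663 -3.149 0.957
v 1.528 -3.683 0.891
v 1.764 -4.167 0.762
v 2.26 -4.377 0.631
v 0.083 -2.957 -3.796
v 0.487 -2.539 -4.085
v 0.717 -2.803 -2.684
v 0.138 -2.321 -3.916
v -0.237 -2.401 -3.691
v -0.462 -2.741 -3.515
v -0.433 -3.182 -3.471
v -0.163 -3.518 -3.578
v 0.223 -3.592 -3.788
v 0.542 -3.368 -4.001
v 0.647 -2.952 -4.119
f 2 1 5
f 2 5 3
f 3 5 6
f 3 6 4
f 5 1 7
f 5 7 6
f 6 7 8
f 6 8 4
f 7 1 9
f 7 9 8
f 8 9 10
f 8 10 4
f 9 1 11
f 9 11 10
f 10 11 12
f 10 12 4
f 11 1 13
f 11 13 12
f 12 13 14
f 12 14 4
f 13 1 15
f 13 15 14
f 14 15 16
f 14 16 4
f 15 1 17
f 15 17 16
f 16 17 18
f 16 18 4
f 17 1 19
f 17 19 18
f 18 19 20
f 18 20 4
f 19 1 21
f 19 21 20
f 20 21 22
f 20 22 4
f 21 1 23
f 21 23 22
f 22 23 24
f 22 24 4
f 23 1 25
f 23 25 24
f 24 25 26
f 24 26 4
f 25 1 27
f 25 27 26
f 26 27 28
f 26 28 4
f 27 1 2
f 27 2 28
f 28 2 3
f 28 3 4
f 30 32 29
f 33 30 29
f 29 32 31
f 31 33 29
f 30 36 32
f 34 30 33
f 34 36 30
f 32 36 31
f 35 33 31
f 31 36 35
f 35 34 33
f 36 34 35
f 38 37 40
f 38 40 39
f 40 37 41
f 40 41 39
f 41 37 42
f 41 42 39
f 42 37 43
f 42 43 39
f 43 37 44
f 43 44 39
f 44 37 45
f 44 45 39
f 45 37 46
f 45 46 39
f 46 37 47
f 46 47 39
f 47 37 48
f 47 48 39
f 48 37 49
f 48 49 39
f 49 37 50
f 49 50 39
f 50 37 38
f 50 38 39
f 52 51 54
f 52 54 53
f 54 51 55
f 54 55 53
f 55 51 56
f 55 56 53
f 56 51 57
f 56 57 53
f 57 51 58
f 57 58 53
f 58 51 59
f 58 59 53
f 59 51 60
f 59 60 53
f 60 51 61
f 60 61 53
f 61 51 52
f 61 52 53
f 63 62 65
f 63 65 64
f 65 62 66
f 65 66 64
f 66 62 67
f 66 67 64
f 67 62 68
f 67 68 64
f 68 62 69
f 68 69 64
f 69 62 70
f 69 70 64
f 70 62 71
f 70 71 64
f 71 62 72
f 71 72 64
f 72 62 63
f 72 63 64



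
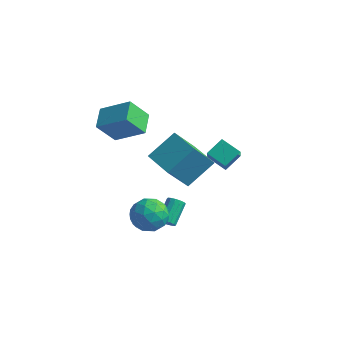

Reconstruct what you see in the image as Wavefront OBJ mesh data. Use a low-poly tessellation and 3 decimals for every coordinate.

v -4.039 -0.753 2.792
v -2.405 -0.296 3.794
v -4.658 0.392 3.28
v -3.024 0.849 4.281
v -3.476 0.111 1.479
v -1.842 0.568 2.48
v -4.095 1.256 1.966
v -2.461 1.713 2.968
v 2.72 -0.402 3.496
v 2.967 0.544 4.102
v 2.201 0.388 2.476
v 2.448 1.333 3.083
v 3.812 -0.353 2.977
v 4.059 0.592 3.584
v 3.293 0.436 1.958
v 3.54 1.382 2.564
v -0.141 0.066 -3.634
v 0.363 0.062 -3.507
v 0.146 1.25 -2.6
v -0.359 1.254 -2.726
v 0.346 0.223 -3.722
v 0.129 1.411 -2.815
v 0.199 0.342 -3.914
v -0.018 1.53 -3.006
v -0.04 0.388 -4.03
v -0.257 1.575 -3.123
v -0.306 0.346 -4.04
v -0.523 1.534 -3.133
v -0.527 0.23 -3.941
v -0.745 1.418 -3.034
v -0.646 0.07 -3.76
v -0.863 1.258 -2.853
v -0.629 -0.091 -3.545
v -0.846 1.097 -2.638
v -0.482 -0.21 -3.354
v -0.699 0.978 -2.446
v -0.243 -0.255 -3.237
v -0.46 0.932 -2.33
v 0.023 -0.214 -3.227
v -0.194 0.974 -2.32
v 0.245 -0.098 -3.326
v 0.027 1.09 -2.419
v -0.499 -1.546 -1.078
v 0.5 -1.127 -0.928
v 0.22 -3.033 -1.712
v 1.219 -2.614 -1.562
v 0.602 -2.878 -0.699
v 0.158 -1.959 -0.307
v 0.562 -2.201 -2.333
v 0.118 -1.282 -1.941
v 1.156 -1.532 -1.704
v 1.18 -1.95 -0.694
v -0.46 -2.21 -1.946
v -0.436 -2.628 -0.936
v -0.062 -1.206 -0.947
v 0.782 -2.954 -1.693
v 0.42 -3.109 -1.185
v 1.007 -2.863 -1.097
v -0.264 -1.695 -0.582
v 0.324 -1.449 -0.494
v 0.383 -2.478 -0.359
v 0.396 -2.711 -2.146
v 0.984 -2.465 -2.058
v -0.287 -1.297 -1.543
v 0.3 -1.051 -1.455
v 0.337 -1.682 -2.281
v 0.91 -1.198 -1.316
v 1.333 -2.072 -1.688
v 0.947 -1.829 -2.141
v 0.686 -1.289 -1.911
v 0.925 -1.444 -0.722
v 1.347 -2.318 -1.095
v 0.984 -2.473 -0.587
v 0.723 -1.933 -0.357
v 1.31 -1.682 -1.178
v -0.627 -1.842 -1.545
v -0.205 -2.716 -1.918
v -0.003 -2.227 -2.283
v -0.264 -1.687 -2.053
v -0.613 -2.088 -0.952
v -0.19 -2.962 -1.324
v 0.034 -2.871 -0.729
v -0.227 -2.331 -0.499
v -0.59 -2.478 -1.462
v -2.813 3.879 -2.934
v -3.239 2.621 -1.23
v -2.159 5.394 -1.652
v -2.585 4.137 0.052
v -0.955 3.143 -3.012
v -1.381 1.886 -1.308
v -0.301 4.659 -1.73
v -0.727 3.401 -0.026
f 2 4 1
f 5 2 1
f 1 4 3
f 3 5 1
f 2 8 4
f 6 2 5
f 6 8 2
f 4 8 3
f 7 5 3
f 3 8 7
f 7 6 5
f 8 6 7
f 10 12 9
f 13 10 9
f 9 12 11
f 11 13 9
f 10 16 12
f 14 10 13
f 14 16 10
f 12 16 11
f 15 13 11
f 11 16 15
f 15 14 13
f 16 14 15
f 18 17 21
f 18 21 19
f 19 21 22
f 19 22 20
f 21 17 23
f 21 23 22
f 22 23 24
f 22 24 20
f 23 17 25
f 23 25 24
f 24 25 26
f 24 26 20
f 25 17 27
f 25 27 26
f 26 27 28
f 26 28 20
f 27 17 29
f 27 29 28
f 28 29 30
f 28 30 20
f 29 17 31
f 29 31 30
f 30 31 32
f 30 32 20
f 31 17 33
f 31 33 32
f 32 33 34
f 32 34 20
f 33 17 35
f 33 35 34
f 34 35 36
f 34 36 20
f 35 17 37
f 35 37 36
f 36 37 38
f 36 38 20
f 37 17 39
f 37 39 38
f 38 39 40
f 38 40 20
f 39 17 41
f 39 41 40
f 40 41 42
f 40 42 20
f 41 17 18
f 41 18 42
f 42 18 19
f 42 19 20
f 43 80 59
f 80 54 83
f 59 83 48
f 80 83 59
f 43 59 55
f 59 48 60
f 55 60 44
f 59 60 55
f 43 55 64
f 55 44 65
f 64 65 50
f 55 65 64
f 43 64 76
f 64 50 79
f 76 79 53
f 64 79 76
f 43 76 80
f 76 53 84
f 80 84 54
f 76 84 80
f 44 60 71
f 60 48 74
f 71 74 52
f 60 74 71
f 48 83 61
f 83 54 82
f 61 82 47
f 83 82 61
f 54 84 81
f 84 53 77
f 81 77 45
f 84 77 81
f 53 79 78
f 79 50 66
f 78 66 49
f 79 66 78
f 50 65 70
f 65 44 67
f 70 67 51
f 65 67 70
f 46 72 58
f 72 52 73
f 58 73 47
f 72 73 58
f 46 58 56
f 58 47 57
f 56 57 45
f 58 57 56
f 46 56 63
f 56 45 62
f 63 62 49
f 56 62 63
f 46 63 68
f 63 49 69
f 68 69 51
f 63 69 68
f 46 68 72
f 68 51 75
f 72 75 52
f 68 75 72
f 47 73 61
f 73 52 74
f 61 74 48
f 73 74 61
f 45 57 81
f 57 47 82
f 81 82 54
f 57 82 81
f 49 62 78
f 62 45 77
f 78 77 53
f 62 77 78
f 51 69 70
f 69 49 66
f 70 66 50
f 69 66 70
f 52 75 71
f 75 51 67
f 71 67 44
f 75 67 71
f 86 88 85
f 89 86 85
f 85 88 87
f 87 89 85
f 86 92 88
f 90 86 89
f 90 92 86
f 88 92 87
f 91 89 87
f 87 92 91
f 91 90 89
f 92 90 91



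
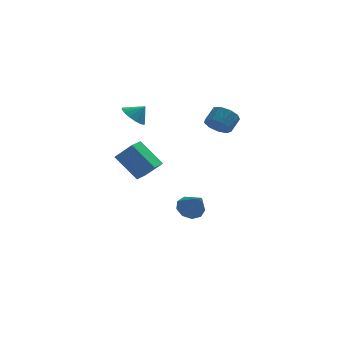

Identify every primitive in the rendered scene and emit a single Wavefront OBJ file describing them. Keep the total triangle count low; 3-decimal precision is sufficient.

v -4.414 -1.471 1.242
v -3.484 -1.913 2.306
v -3.846 -0.572 1.12
v -2.917 -1.014 2.183
v -3.263 -2.386 -0.143
v -2.334 -2.828 0.92
v -2.696 -1.487 -0.266
v -1.766 -1.929 0.798
v -3.14 0.701 3.437
v -2.565 0.271 2.911
v -2.46 0.699 4.183
v -2.483 0.718 2.837
v -2.577 1.161 2.924
v -2.822 1.48 3.148
v -3.152 1.591 3.45
v -3.479 1.463 3.748
v -3.716 1.131 3.963
v -3.798 0.684 4.037
v -3.704 0.241 3.95
v -3.459 -0.078 3.726
v -3.129 -0.189 3.424
v -2.802 -0.061 3.126
v 0.194 1.187 -4.324
v 0.745 0.769 -4.899
v 0.686 0.013 -2.996
v 1.046 1.222 -4.61
v 0.948 1.658 -4.187
v 0.497 1.875 -3.829
v -0.096 1.769 -3.702
v -0.554 1.392 -3.866
v -0.662 0.918 -4.244
v -0.37 0.571 -4.66
v 0.186 0.512 -4.919
v 1.39 -1.144 3.203
v 1.943 -0.996 2.561
v 2.523 -0.328 3.216
v 1.97 -0.476 3.857
v 1.507 -0.602 2.546
v 2.086 0.066 3.2
v 1.016 -0.462 2.838
v 1.595 0.207 3.492
v 0.7 -0.641 3.3
v 1.279 0.027 3.955
v 0.707 -1.055 3.718
v 1.286 -0.387 4.372
v 1.034 -1.512 3.894
v 1.613 -0.843 4.548
v 1.528 -1.796 3.747
v 2.107 -1.128 4.401
v 1.957 -1.775 3.345
v 2.536 -1.107 4
v 2.121 -1.459 2.877
v 2.701 -0.791 3.531
f 2 4 1
f 5 2 1
f 1 4 3
f 3 5 1
f 2 8 4
f 6 2 5
f 6 8 2
f 4 8 3
f 7 5 3
f 3 8 7
f 7 6 5
f 8 6 7
f 10 9 12
f 10 12 11
f 12 9 13
f 12 13 11
f 13 9 14
f 13 14 11
f 14 9 15
f 14 15 11
f 15 9 16
f 15 16 11
f 16 9 17
f 16 17 11
f 17 9 18
f 17 18 11
f 18 9 19
f 18 19 11
f 19 9 20
f 19 20 11
f 20 9 21
f 20 21 11
f 21 9 22
f 21 22 11
f 22 9 10
f 22 10 11
f 24 23 26
f 24 26 25
f 26 23 27
f 26 27 25
f 27 23 28
f 27 28 25
f 28 23 29
f 28 29 25
f 29 23 30
f 29 30 25
f 30 23 31
f 30 31 25
f 31 23 32
f 31 32 25
f 32 23 33
f 32 33 25
f 33 23 24
f 33 24 25
f 35 34 38
f 35 38 36
f 36 38 39
f 36 39 37
f 38 34 40
f 38 40 39
f 39 40 41
f 39 41 37
f 40 34 42
f 40 42 41
f 41 42 43
f 41 43 37
f 42 34 44
f 42 44 43
f 43 44 45
f 43 45 37
f 44 34 46
f 44 46 45
f 45 46 47
f 45 47 37
f 46 34 48
f 46 48 47
f 47 48 49
f 47 49 37
f 48 34 50
f 48 50 49
f 49 50 51
f 49 51 37
f 50 34 52
f 50 52 51
f 51 52 53
f 51 53 37
f 52 34 35
f 52 35 53
f 53 35 36
f 53 36 37



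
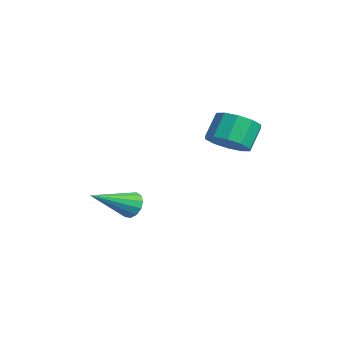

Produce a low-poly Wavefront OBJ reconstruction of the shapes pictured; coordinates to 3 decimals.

v -2.975 -2.018 -3.421
v -2.633 -2.198 -3.893
v -2.645 -3.702 -2.539
v -2.42 -2.041 -3.673
v -2.383 -1.877 -3.374
v -2.534 -1.758 -3.089
v -2.825 -1.721 -2.91
v -3.164 -1.778 -2.893
v -3.442 -1.912 -3.043
v -3.572 -2.079 -3.314
v -3.513 -2.226 -3.618
v -3.283 -2.308 -3.86
v -2.955 -2.297 -3.963
v -1.075 0.901 -0.071
v -0.413 1.477 -0.136
v -0.843 2.075 0.786
v -1.505 1.499 0.851
v -0.823 1.657 -0.444
v -1.253 2.255 0.477
v -1.33 1.548 -0.61
v -1.76 2.146 0.312
v -1.739 1.192 -0.57
v -2.169 1.79 0.352
v -1.894 0.725 -0.339
v -2.324 1.323 0.583
v -1.737 0.325 -0.006
v -2.167 0.923 0.916
v -1.327 0.145 0.303
v -1.757 0.743 1.224
v -0.82 0.254 0.468
v -1.25 0.852 1.39
v -0.411 0.61 0.428
v -0.841 1.208 1.35
v -0.256 1.077 0.197
v -0.686 1.675 1.119
f 2 1 4
f 2 4 3
f 4 1 5
f 4 5 3
f 5 1 6
f 5 6 3
f 6 1 7
f 6 7 3
f 7 1 8
f 7 8 3
f 8 1 9
f 8 9 3
f 9 1 10
f 9 10 3
f 10 1 11
f 10 11 3
f 11 1 12
f 11 12 3
f 12 1 13
f 12 13 3
f 13 1 2
f 13 2 3
f 15 14 18
f 15 18 16
f 16 18 19
f 16 19 17
f 18 14 20
f 18 20 19
f 19 20 21
f 19 21 17
f 20 14 22
f 20 22 21
f 21 22 23
f 21 23 17
f 22 14 24
f 22 24 23
f 23 24 25
f 23 25 17
f 24 14 26
f 24 26 25
f 25 26 27
f 25 27 17
f 26 14 28
f 26 28 27
f 27 28 29
f 27 29 17
f 28 14 30
f 28 30 29
f 29 30 31
f 29 31 17
f 30 14 32
f 30 32 31
f 31 32 33
f 31 33 17
f 32 14 34
f 32 34 33
f 33 34 35
f 33 35 17
f 34 14 15
f 34 15 35
f 35 15 16
f 35 16 17



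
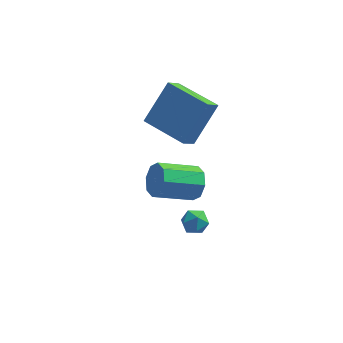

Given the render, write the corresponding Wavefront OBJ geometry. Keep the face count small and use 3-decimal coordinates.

v -1.051 -3.243 0.276
v -0.64 -3.719 0.72
v -2.158 -4.333 1.468
v -2.569 -3.857 1.024
v -0.728 -3.194 0.973
v -2.245 -3.807 1.721
v -1.005 -2.698 0.817
v -2.523 -3.311 1.565
v -1.309 -2.521 0.345
v -2.827 -3.135 1.093
v -1.462 -2.767 -0.168
v -2.98 -3.381 0.58
v -1.375 -3.293 -0.421
v -2.892 -3.906 0.327
v -1.097 -3.789 -0.265
v -2.615 -4.402 0.483
v -0.793 -3.965 0.207
v -2.311 -4.579 0.955
v -1.79 -0.761 0.162
v -0.922 0.363 1.722
v -3.517 0.39 0.294
v -2.649 1.513 1.855
v -1.411 -0.113 -0.515
v -0.543 1.01 1.046
v -3.138 1.037 -0.382
v -2.27 2.161 1.178
v -1.254 -1.895 -3.348
v -0.701 -2.143 -3.56
v -1.559 -2.837 -3.04
v -1.006 -3.085 -3.252
v -1.009 -2.699 -2.74
v -0.821 -2.116 -2.93
v -1.439 -2.864 -3.67
v -1.251 -2.281 -3.86
v -0.816 -2.742 -3.758
v -0.55 -2.64 -3.184
v -1.71 -2.34 -3.416
v -1.444 -2.238 -2.842
f 2 1 5
f 2 5 3
f 3 5 6
f 3 6 4
f 5 1 7
f 5 7 6
f 6 7 8
f 6 8 4
f 7 1 9
f 7 9 8
f 8 9 10
f 8 10 4
f 9 1 11
f 9 11 10
f 10 11 12
f 10 12 4
f 11 1 13
f 11 13 12
f 12 13 14
f 12 14 4
f 13 1 15
f 13 15 14
f 14 15 16
f 14 16 4
f 15 1 17
f 15 17 16
f 16 17 18
f 16 18 4
f 17 1 2
f 17 2 18
f 18 2 3
f 18 3 4
f 20 22 19
f 23 20 19
f 19 22 21
f 21 23 19
f 20 26 22
f 24 20 23
f 24 26 20
f 22 26 21
f 25 23 21
f 21 26 25
f 25 24 23
f 26 24 25
f 27 38 32
f 27 32 28
f 27 28 34
f 27 34 37
f 27 37 38
f 28 32 36
f 32 38 31
f 38 37 29
f 37 34 33
f 34 28 35
f 30 36 31
f 30 31 29
f 30 29 33
f 30 33 35
f 30 35 36
f 31 36 32
f 29 31 38
f 33 29 37
f 35 33 34
f 36 35 28



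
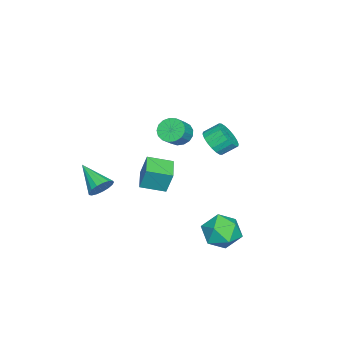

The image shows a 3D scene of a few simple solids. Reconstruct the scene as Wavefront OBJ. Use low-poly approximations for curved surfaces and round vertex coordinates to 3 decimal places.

v -3.903 -3.345 -3.288
v -3.826 -2.898 -1.817
v -4.402 -1.924 -3.694
v -4.325 -1.477 -2.223
v -2.475 -2.903 -3.497
v -2.398 -2.456 -2.026
v -2.974 -1.482 -3.903
v -2.897 -1.035 -2.432
v -1.711 -0.303 1.961
v -1.208 0.122 1.472
v -0.266 -0.052 2.291
v -0.769 -0.477 2.779
v -1.363 0.395 1.708
v -0.421 0.221 2.527
v -1.597 0.508 2.002
v -0.655 0.334 2.821
v -1.858 0.435 2.287
v -0.916 0.261 3.105
v -2.085 0.193 2.496
v -1.143 0.019 3.315
v -2.226 -0.163 2.583
v -1.284 -0.337 3.402
v -2.249 -0.55 2.528
v -1.307 -0.725 3.346
v -2.149 -0.881 2.342
v -1.207 -1.056 3.161
v -1.949 -1.08 2.069
v -1.007 -1.254 2.888
v -1.694 -1.101 1.772
v -0.752 -1.275 2.59
v -1.443 -0.938 1.517
v -0.501 -1.113 2.336
v -1.253 -0.631 1.364
v -0.311 -0.805 2.183
v -1.169 -0.248 1.348
v -0.227 -0.422 2.167
v 2.751 -3.202 -0.166
v 3.097 -2.975 0.508
v 1.829 -4.618 0.786
v 2.777 -2.773 0.498
v 2.451 -2.67 0.336
v 2.194 -2.688 0.059
v 2.065 -2.824 -0.269
v 2.093 -3.047 -0.574
v 2.271 -3.305 -0.785
v 2.56 -3.539 -0.854
v 2.892 -3.696 -0.765
v 3.192 -3.74 -0.539
v 3.391 -3.66 -0.228
v 3.444 -3.476 0.098
v 3.338 -3.228 0.363
v -0.005 2.1 2.71
v 0.775 2.53 2.584
v 0.445 3.311 3.203
v -0.335 2.88 3.33
v 0.547 2.67 2.286
v 0.217 3.451 2.906
v 0.209 2.697 2.072
v -0.121 3.478 2.692
v -0.171 2.606 1.985
v -0.501 3.386 2.604
v -0.518 2.414 2.041
v -0.848 3.195 2.661
v -0.764 2.16 2.23
v -1.094 2.941 2.849
v -0.859 1.895 2.514
v -1.189 2.675 3.133
v -0.785 1.669 2.837
v -1.115 2.45 3.456
v -0.557 1.529 3.134
v -0.887 2.31 3.754
v -0.219 1.502 3.348
v -0.549 2.283 3.968
v 0.161 1.594 3.436
v -0.169 2.374 4.055
v 0.508 1.785 3.379
v 0.178 2.566 3.999
v 0.754 2.039 3.191
v 0.424 2.82 3.81
v 0.849 2.305 2.907
v 0.519 3.085 3.526
v 1.354 3.829 -2.061
v 2.129 4.445 -2.756
v 2.511 2.255 -2.164
v 3.286 2.871 -2.859
v 3.156 3.163 -1.693
v 2.44 4.136 -1.629
v 2.2 2.564 -3.291
v 1.484 3.537 -3.227
v 2.652 3.663 -3.516
v 3.243 4.033 -2.528
v 1.397 2.667 -2.392
v 1.988 3.037 -1.404
f 2 4 1
f 5 2 1
f 1 4 3
f 3 5 1
f 2 8 4
f 6 2 5
f 6 8 2
f 4 8 3
f 7 5 3
f 3 8 7
f 7 6 5
f 8 6 7
f 10 9 13
f 10 13 11
f 11 13 14
f 11 14 12
f 13 9 15
f 13 15 14
f 14 15 16
f 14 16 12
f 15 9 17
f 15 17 16
f 16 17 18
f 16 18 12
f 17 9 19
f 17 19 18
f 18 19 20
f 18 20 12
f 19 9 21
f 19 21 20
f 20 21 22
f 20 22 12
f 21 9 23
f 21 23 22
f 22 23 24
f 22 24 12
f 23 9 25
f 23 25 24
f 24 25 26
f 24 26 12
f 25 9 27
f 25 27 26
f 26 27 28
f 26 28 12
f 27 9 29
f 27 29 28
f 28 29 30
f 28 30 12
f 29 9 31
f 29 31 30
f 30 31 32
f 30 32 12
f 31 9 33
f 31 33 32
f 32 33 34
f 32 34 12
f 33 9 35
f 33 35 34
f 34 35 36
f 34 36 12
f 35 9 10
f 35 10 36
f 36 10 11
f 36 11 12
f 38 37 40
f 38 40 39
f 40 37 41
f 40 41 39
f 41 37 42
f 41 42 39
f 42 37 43
f 42 43 39
f 43 37 44
f 43 44 39
f 44 37 45
f 44 45 39
f 45 37 46
f 45 46 39
f 46 37 47
f 46 47 39
f 47 37 48
f 47 48 39
f 48 37 49
f 48 49 39
f 49 37 50
f 49 50 39
f 50 37 51
f 50 51 39
f 51 37 38
f 51 38 39
f 53 52 56
f 53 56 54
f 54 56 57
f 54 57 55
f 56 52 58
f 56 58 57
f 57 58 59
f 57 59 55
f 58 52 60
f 58 60 59
f 59 60 61
f 59 61 55
f 60 52 62
f 60 62 61
f 61 62 63
f 61 63 55
f 62 52 64
f 62 64 63
f 63 64 65
f 63 65 55
f 64 52 66
f 64 66 65
f 65 66 67
f 65 67 55
f 66 52 68
f 66 68 67
f 67 68 69
f 67 69 55
f 68 52 70
f 68 70 69
f 69 70 71
f 69 71 55
f 70 52 72
f 70 72 71
f 71 72 73
f 71 73 55
f 72 52 74
f 72 74 73
f 73 74 75
f 73 75 55
f 74 52 76
f 74 76 75
f 75 76 77
f 75 77 55
f 76 52 78
f 76 78 77
f 77 78 79
f 77 79 55
f 78 52 80
f 78 80 79
f 79 80 81
f 79 81 55
f 80 52 53
f 80 53 81
f 81 53 54
f 81 54 55
f 82 93 87
f 82 87 83
f 82 83 89
f 82 89 92
f 82 92 93
f 83 87 91
f 87 93 86
f 93 92 84
f 92 89 88
f 89 83 90
f 85 91 86
f 85 86 84
f 85 84 88
f 85 88 90
f 85 90 91
f 86 91 87
f 84 86 93
f 88 84 92
f 90 88 89
f 91 90 83



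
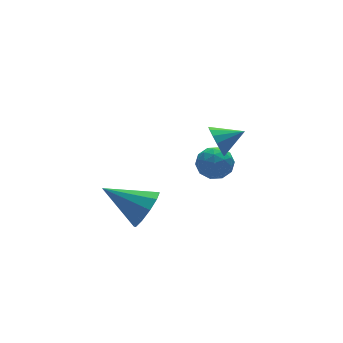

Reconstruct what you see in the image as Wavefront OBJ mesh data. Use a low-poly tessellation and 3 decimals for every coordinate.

v -2.333 -0.261 -2.55
v -1.794 -0.242 -1.829
v -3.547 0.841 -1.67
v -1.651 0.181 -2.162
v -1.769 0.435 -2.642
v -2.103 0.423 -3.088
v -2.524 0.15 -3.327
v -2.872 -0.28 -3.27
v -3.015 -0.702 -2.938
v -2.897 -0.956 -2.457
v -2.564 -0.944 -2.012
v -2.143 -0.672 -1.772
v 0.743 0.132 -0.207
v 1.049 0.394 -0.792
v 1.757 -0.172 0.187
v 1.041 0.674 -0.555
v 0.953 0.81 -0.225
v 0.809 0.764 0.11
v 0.647 0.549 0.36
v 0.511 0.222 0.458
v 0.437 -0.129 0.378
v 0.445 -0.41 0.141
v 0.533 -0.546 -0.19
v 0.677 -0.5 -0.524
v 0.839 -0.284 -0.774
v 0.975 0.043 -0.872
v 1.76 2.789 -2.912
v 2.148 2.58 -3.566
v 1.532 1.56 -2.654
v 1.92 1.351 -3.308
v 2.313 1.659 -2.698
v 2.454 2.418 -2.857
v 1.226 1.722 -3.363
v 1.367 2.481 -3.522
v 1.818 1.92 -3.845
v 2.49 1.882 -3.434
v 1.19 2.258 -2.786
v 1.862 2.22 -2.375
v 1.974 2.792 -3.261
v 1.706 1.348 -2.959
v 1.937 1.529 -2.6
v 2.165 1.406 -2.985
v 2.154 2.697 -2.845
v 2.382 2.574 -3.229
v 2.479 2.033 -2.719
v 1.298 1.566 -2.991
v 1.526 1.443 -3.375
v 1.515 2.734 -3.235
v 1.743 2.611 -3.62
v 1.201 2.107 -3.501
v 2.008 2.282 -3.81
v 1.874 1.56 -3.658
v 1.466 1.777 -3.69
v 1.549 2.224 -3.784
v 2.403 2.259 -3.568
v 2.269 1.537 -3.417
v 2.5 1.718 -3.058
v 2.583 2.164 -3.152
v 2.209 1.871 -3.732
v 1.411 2.603 -2.803
v 1.277 1.881 -2.652
v 1.097 1.976 -3.068
v 1.18 2.422 -3.162
v 1.806 2.58 -2.562
v 1.672 1.858 -2.41
v 2.131 1.916 -2.436
v 2.214 2.363 -2.53
v 1.471 2.269 -2.488
f 2 1 4
f 2 4 3
f 4 1 5
f 4 5 3
f 5 1 6
f 5 6 3
f 6 1 7
f 6 7 3
f 7 1 8
f 7 8 3
f 8 1 9
f 8 9 3
f 9 1 10
f 9 10 3
f 10 1 11
f 10 11 3
f 11 1 12
f 11 12 3
f 12 1 2
f 12 2 3
f 14 13 16
f 14 16 15
f 16 13 17
f 16 17 15
f 17 13 18
f 17 18 15
f 18 13 19
f 18 19 15
f 19 13 20
f 19 20 15
f 20 13 21
f 20 21 15
f 21 13 22
f 21 22 15
f 22 13 23
f 22 23 15
f 23 13 24
f 23 24 15
f 24 13 25
f 24 25 15
f 25 13 26
f 25 26 15
f 26 13 14
f 26 14 15
f 27 64 43
f 64 38 67
f 43 67 32
f 64 67 43
f 27 43 39
f 43 32 44
f 39 44 28
f 43 44 39
f 27 39 48
f 39 28 49
f 48 49 34
f 39 49 48
f 27 48 60
f 48 34 63
f 60 63 37
f 48 63 60
f 27 60 64
f 60 37 68
f 64 68 38
f 60 68 64
f 28 44 55
f 44 32 58
f 55 58 36
f 44 58 55
f 32 67 45
f 67 38 66
f 45 66 31
f 67 66 45
f 38 68 65
f 68 37 61
f 65 61 29
f 68 61 65
f 37 63 62
f 63 34 50
f 62 50 33
f 63 50 62
f 34 49 54
f 49 28 51
f 54 51 35
f 49 51 54
f 30 56 42
f 56 36 57
f 42 57 31
f 56 57 42
f 30 42 40
f 42 31 41
f 40 41 29
f 42 41 40
f 30 40 47
f 40 29 46
f 47 46 33
f 40 46 47
f 30 47 52
f 47 33 53
f 52 53 35
f 47 53 52
f 30 52 56
f 52 35 59
f 56 59 36
f 52 59 56
f 31 57 45
f 57 36 58
f 45 58 32
f 57 58 45
f 29 41 65
f 41 31 66
f 65 66 38
f 41 66 65
f 33 46 62
f 46 29 61
f 62 61 37
f 46 61 62
f 35 53 54
f 53 33 50
f 54 50 34
f 53 50 54
f 36 59 55
f 59 35 51
f 55 51 28
f 59 51 55



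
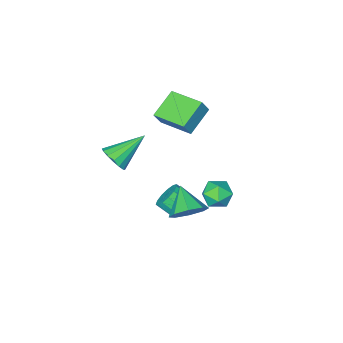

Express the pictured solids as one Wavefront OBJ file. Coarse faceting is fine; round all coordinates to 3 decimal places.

v -0.764 2.735 -0.011
v 0.167 2.787 0.449
v -1.156 1.425 0.931
v -0.383 3.222 0.825
v -1.157 3.372 0.712
v -1.7 3.148 0.175
v -1.696 2.683 -0.471
v -1.145 2.248 -0.847
v -0.372 2.098 -0.733
v 0.172 2.321 -0.197
v -0.086 -3.073 0.169
v 0.408 -2.88 0.883
v -1.914 -2.847 1.371
v 0.326 -2.474 0.682
v 0.133 -2.228 0.343
v -0.118 -2.209 -0.043
v -0.361 -2.422 -0.372
v -0.53 -2.809 -0.556
v -0.58 -3.267 -0.546
v -0.498 -3.673 -0.345
v -0.305 -3.918 -0.006
v -0.054 -3.937 0.38
v 0.189 -3.725 0.709
v 0.358 -3.338 0.893
v -3.764 -2.411 3.84
v -3.286 -2.368 4.705
v -4.298 -0.494 4.04
v -3.82 -0.451 4.906
v -2.28 -1.909 2.994
v -1.802 -1.866 3.86
v -2.814 0.008 3.195
v -2.336 0.051 4.06
v -2.508 -0.429 -3.016
v -2.2 -0.835 -3.684
v -1.745 -1.497 -3.072
v -2.052 -1.091 -2.404
v -1.879 -0.507 -3.568
v -1.424 -1.169 -2.955
v -1.758 -0.154 -3.276
v -1.303 -0.816 -2.664
v -1.875 0.111 -2.902
v -1.419 -0.551 -2.29
v -2.192 0.205 -2.565
v -1.737 -0.457 -1.952
v -2.61 0.098 -2.37
v -2.155 -0.564 -1.758
v -2.996 -0.177 -2.381
v -2.541 -0.839 -1.768
v -3.226 -0.532 -2.593
v -2.771 -1.194 -1.981
v -3.228 -0.854 -2.94
v -2.773 -1.516 -2.327
v -3.002 -1.041 -3.311
v -2.547 -1.703 -2.698
v -2.618 -1.034 -3.588
v -2.163 -1.696 -2.976
v -4.602 1.155 -1.947
v -4.263 1.734 -1.28
v -3.317 0.326 -1.88
v -2.978 0.905 -1.213
v -3.705 0.333 -1.017
v -4.5 0.845 -1.058
v -3.08 1.215 -2.102
v -3.875 1.727 -2.143
v -3.322 1.771 -1.376
v -3.709 1.226 -0.705
v -3.871 0.834 -2.455
v -4.258 0.289 -1.784
f 2 1 4
f 2 4 3
f 4 1 5
f 4 5 3
f 5 1 6
f 5 6 3
f 6 1 7
f 6 7 3
f 7 1 8
f 7 8 3
f 8 1 9
f 8 9 3
f 9 1 10
f 9 10 3
f 10 1 2
f 10 2 3
f 12 11 14
f 12 14 13
f 14 11 15
f 14 15 13
f 15 11 16
f 15 16 13
f 16 11 17
f 16 17 13
f 17 11 18
f 17 18 13
f 18 11 19
f 18 19 13
f 19 11 20
f 19 20 13
f 20 11 21
f 20 21 13
f 21 11 22
f 21 22 13
f 22 11 23
f 22 23 13
f 23 11 24
f 23 24 13
f 24 11 12
f 24 12 13
f 26 28 25
f 29 26 25
f 25 28 27
f 27 29 25
f 26 32 28
f 30 26 29
f 30 32 26
f 28 32 27
f 31 29 27
f 27 32 31
f 31 30 29
f 32 30 31
f 34 33 37
f 34 37 35
f 35 37 38
f 35 38 36
f 37 33 39
f 37 39 38
f 38 39 40
f 38 40 36
f 39 33 41
f 39 41 40
f 40 41 42
f 40 42 36
f 41 33 43
f 41 43 42
f 42 43 44
f 42 44 36
f 43 33 45
f 43 45 44
f 44 45 46
f 44 46 36
f 45 33 47
f 45 47 46
f 46 47 48
f 46 48 36
f 47 33 49
f 47 49 48
f 48 49 50
f 48 50 36
f 49 33 51
f 49 51 50
f 50 51 52
f 50 52 36
f 51 33 53
f 51 53 52
f 52 53 54
f 52 54 36
f 53 33 55
f 53 55 54
f 54 55 56
f 54 56 36
f 55 33 34
f 55 34 56
f 56 34 35
f 56 35 36
f 57 68 62
f 57 62 58
f 57 58 64
f 57 64 67
f 57 67 68
f 58 62 66
f 62 68 61
f 68 67 59
f 67 64 63
f 64 58 65
f 60 66 61
f 60 61 59
f 60 59 63
f 60 63 65
f 60 65 66
f 61 66 62
f 59 61 68
f 63 59 67
f 65 63 64
f 66 65 58



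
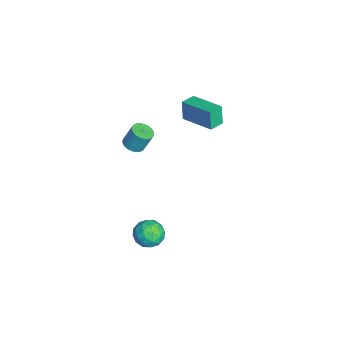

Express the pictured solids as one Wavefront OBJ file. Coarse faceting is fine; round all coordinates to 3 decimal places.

v -0.981 -0.557 1.145
v -0.346 -0.445 1.062
v -0.284 0.069 2.232
v -0.919 -0.043 2.315
v -0.447 -0.229 0.973
v -0.384 0.284 2.143
v -0.628 -0.064 0.91
v -0.566 0.45 2.08
v -0.864 0.026 0.883
v -0.802 0.54 2.053
v -1.117 0.028 0.895
v -1.055 0.542 2.066
v -1.35 -0.06 0.946
v -1.287 0.454 2.117
v -1.526 -0.223 1.027
v -1.464 0.291 2.198
v -1.62 -0.437 1.126
v -1.557 0.077 2.297
v -1.616 -0.669 1.228
v -1.554 -0.155 2.398
v -1.516 -0.884 1.317
v -1.453 -0.371 2.487
v -1.334 -1.05 1.38
v -1.272 -0.536 2.55
v -1.098 -1.14 1.407
v -1.036 -0.626 2.577
v -0.845 -1.142 1.394
v -0.783 -0.628 2.565
v -0.613 -1.054 1.343
v -0.55 -0.54 2.514
v -0.436 -0.891 1.262
v -0.374 -0.377 2.433
v -0.343 -0.677 1.163
v -0.28 -0.163 2.334
v 3.425 0.754 -2.309
v 3.805 0.417 -1.548
v 3.295 -0.617 -2.852
v 3.675 -0.954 -2.091
v 2.84 -0.583 -2.059
v 2.92 0.264 -1.724
v 4.18 -0.464 -2.676
v 4.26 0.383 -2.341
v 4.272 -0.336 -1.775
v 3.443 -0.409 -1.394
v 3.657 0.209 -3.006
v 2.828 0.136 -2.625
v 3.626 0.706 -1.881
v 3.474 -0.906 -2.519
v 2.983 -0.687 -2.501
v 3.206 -0.886 -2.053
v 3.106 0.616 -1.984
v 3.329 0.418 -1.537
v 2.762 -0.17 -1.837
v 3.771 -0.618 -2.863
v 3.994 -0.816 -2.416
v 3.894 0.686 -2.347
v 4.117 0.487 -1.899
v 4.338 -0.03 -2.563
v 4.124 0.065 -1.567
v 4.048 -0.741 -1.886
v 4.345 -0.453 -2.23
v 4.391 0.045 -2.033
v 3.637 0.022 -1.343
v 3.561 -0.784 -1.662
v 3.07 -0.566 -1.644
v 3.117 -0.068 -1.446
v 3.911 -0.421 -1.476
v 3.539 0.584 -2.738
v 3.463 -0.222 -3.057
v 3.983 -0.132 -2.954
v 4.03 0.366 -2.756
v 3.052 0.541 -2.514
v 2.976 -0.265 -2.833
v 2.709 -0.245 -2.367
v 2.755 0.253 -2.17
v 3.189 0.221 -2.924
v -4.354 3.057 0.343
v -4.627 3.02 1.592
v -2.863 4.46 0.71
v -3.137 4.424 1.96
v -3.723 2.356 0.46
v -3.997 2.32 1.71
v -2.233 3.76 0.828
v -2.506 3.723 2.077
f 2 1 5
f 2 5 3
f 3 5 6
f 3 6 4
f 5 1 7
f 5 7 6
f 6 7 8
f 6 8 4
f 7 1 9
f 7 9 8
f 8 9 10
f 8 10 4
f 9 1 11
f 9 11 10
f 10 11 12
f 10 12 4
f 11 1 13
f 11 13 12
f 12 13 14
f 12 14 4
f 13 1 15
f 13 15 14
f 14 15 16
f 14 16 4
f 15 1 17
f 15 17 16
f 16 17 18
f 16 18 4
f 17 1 19
f 17 19 18
f 18 19 20
f 18 20 4
f 19 1 21
f 19 21 20
f 20 21 22
f 20 22 4
f 21 1 23
f 21 23 22
f 22 23 24
f 22 24 4
f 23 1 25
f 23 25 24
f 24 25 26
f 24 26 4
f 25 1 27
f 25 27 26
f 26 27 28
f 26 28 4
f 27 1 29
f 27 29 28
f 28 29 30
f 28 30 4
f 29 1 31
f 29 31 30
f 30 31 32
f 30 32 4
f 31 1 33
f 31 33 32
f 32 33 34
f 32 34 4
f 33 1 2
f 33 2 34
f 34 2 3
f 34 3 4
f 35 72 51
f 72 46 75
f 51 75 40
f 72 75 51
f 35 51 47
f 51 40 52
f 47 52 36
f 51 52 47
f 35 47 56
f 47 36 57
f 56 57 42
f 47 57 56
f 35 56 68
f 56 42 71
f 68 71 45
f 56 71 68
f 35 68 72
f 68 45 76
f 72 76 46
f 68 76 72
f 36 52 63
f 52 40 66
f 63 66 44
f 52 66 63
f 40 75 53
f 75 46 74
f 53 74 39
f 75 74 53
f 46 76 73
f 76 45 69
f 73 69 37
f 76 69 73
f 45 71 70
f 71 42 58
f 70 58 41
f 71 58 70
f 42 57 62
f 57 36 59
f 62 59 43
f 57 59 62
f 38 64 50
f 64 44 65
f 50 65 39
f 64 65 50
f 38 50 48
f 50 39 49
f 48 49 37
f 50 49 48
f 38 48 55
f 48 37 54
f 55 54 41
f 48 54 55
f 38 55 60
f 55 41 61
f 60 61 43
f 55 61 60
f 38 60 64
f 60 43 67
f 64 67 44
f 60 67 64
f 39 65 53
f 65 44 66
f 53 66 40
f 65 66 53
f 37 49 73
f 49 39 74
f 73 74 46
f 49 74 73
f 41 54 70
f 54 37 69
f 70 69 45
f 54 69 70
f 43 61 62
f 61 41 58
f 62 58 42
f 61 58 62
f 44 67 63
f 67 43 59
f 63 59 36
f 67 59 63
f 78 80 77
f 81 78 77
f 77 80 79
f 79 81 77
f 78 84 80
f 82 78 81
f 82 84 78
f 80 84 79
f 83 81 79
f 79 84 83
f 83 82 81
f 84 82 83

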